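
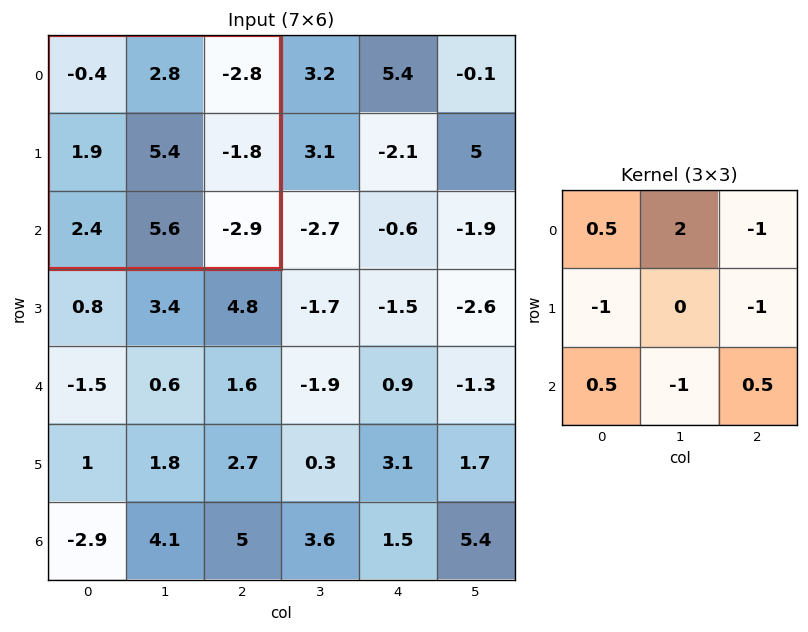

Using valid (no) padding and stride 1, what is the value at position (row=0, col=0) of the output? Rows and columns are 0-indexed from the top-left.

2.25

The receptive field on the input at this output position is [-0.4 2.8 -2.8 / 1.9 5.4 -1.8 / 2.4 5.6 -2.9]. Elementwise product with the kernel and sum: -0.4·0.5 + 2.8·2 + -2.8·-1 + 1.9·-1 + -1.8·-1 + 2.4·0.5 + 5.6·-1 + -2.9·0.5.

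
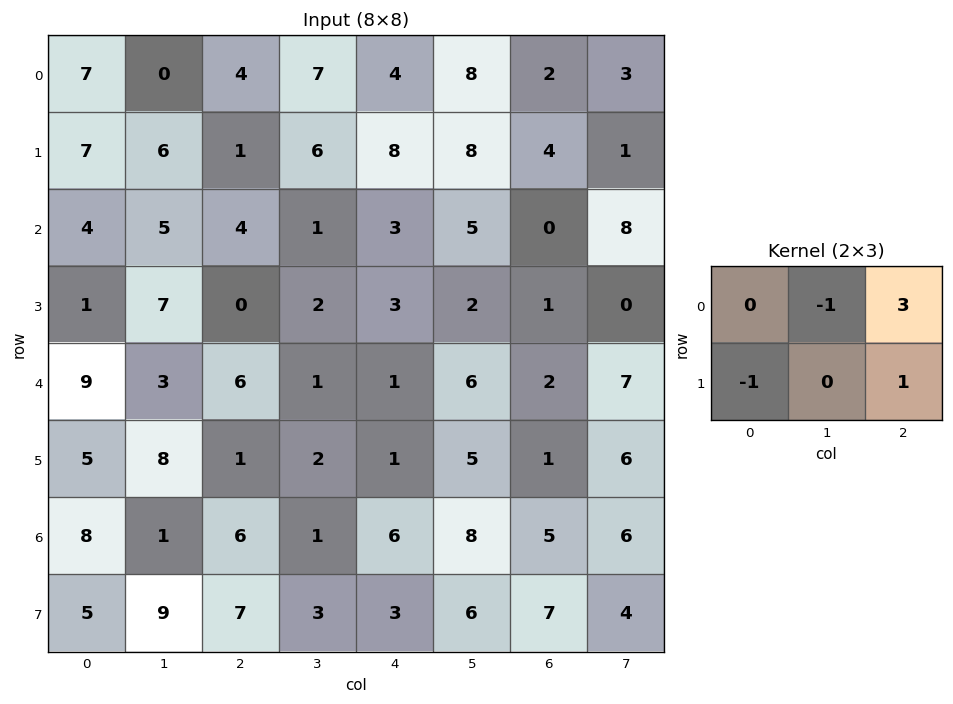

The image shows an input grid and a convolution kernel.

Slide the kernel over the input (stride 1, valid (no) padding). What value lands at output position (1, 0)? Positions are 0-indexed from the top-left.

The receptive field on the input at this output position is [7 6 1 / 4 5 4]. Elementwise product with the kernel and sum: 6·-1 + 1·3 + 4·-1 + 4·1.

-3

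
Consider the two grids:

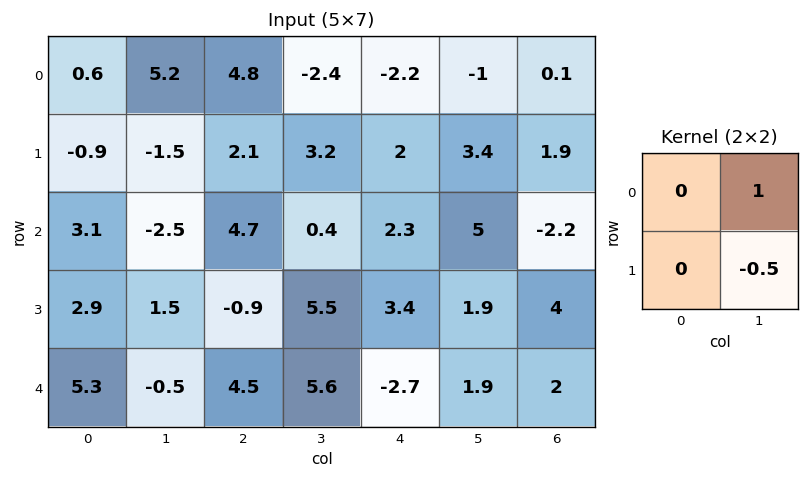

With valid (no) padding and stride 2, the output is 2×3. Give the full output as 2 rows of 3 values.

5.95 -4 -2.7
-3.25 -2.35 4.05

Output[0,0]: The receptive field on the input at this output position is [0.6 5.2 / -0.9 -1.5]. Elementwise product with the kernel and sum: 5.2·1 + -1.5·-0.5.
Output[0,1]: The receptive field on the input at this output position is [4.8 -2.4 / 2.1 3.2]. Elementwise product with the kernel and sum: -2.4·1 + 3.2·-0.5.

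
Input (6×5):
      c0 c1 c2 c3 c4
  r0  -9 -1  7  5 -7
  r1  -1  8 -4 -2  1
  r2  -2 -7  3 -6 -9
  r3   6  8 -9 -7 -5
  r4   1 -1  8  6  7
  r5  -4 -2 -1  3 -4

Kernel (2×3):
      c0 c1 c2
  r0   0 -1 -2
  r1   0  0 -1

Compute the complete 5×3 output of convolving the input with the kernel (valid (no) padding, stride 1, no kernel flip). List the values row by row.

-9 -15 8
-3 14 9
10 16 29
2 17 10
-14 -23 -16

Output[0,0]: The receptive field on the input at this output position is [-9 -1 7 / -1 8 -4]. Elementwise product with the kernel and sum: -1·-1 + 7·-2 + -4·-1.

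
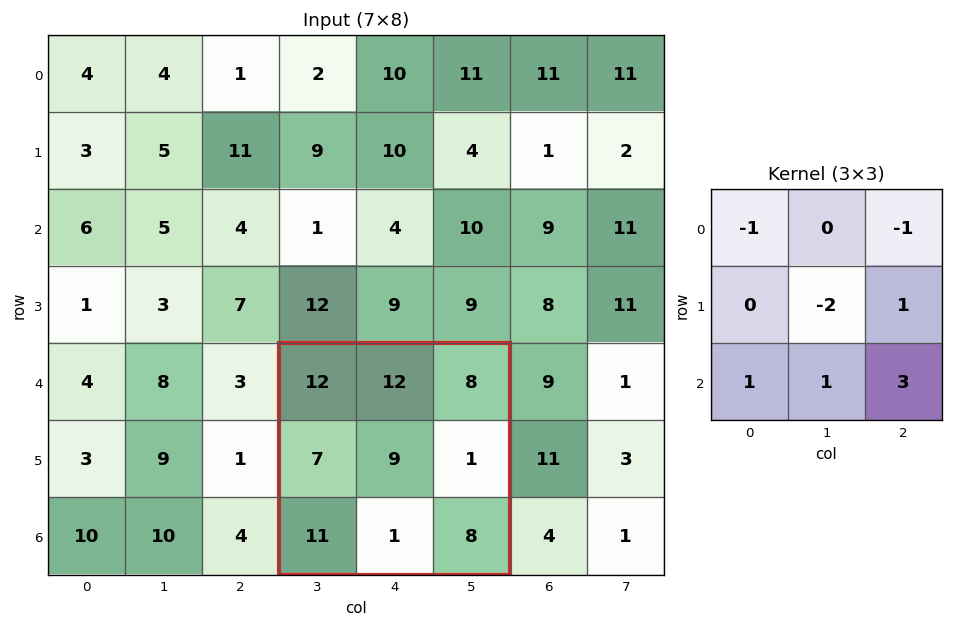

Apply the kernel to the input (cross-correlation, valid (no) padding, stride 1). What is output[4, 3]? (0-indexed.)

The receptive field on the input at this output position is [12 12 8 / 7 9 1 / 11 1 8]. Elementwise product with the kernel and sum: 12·-1 + 8·-1 + 9·-2 + 1·1 + 11·1 + 1·1 + 8·3.

-1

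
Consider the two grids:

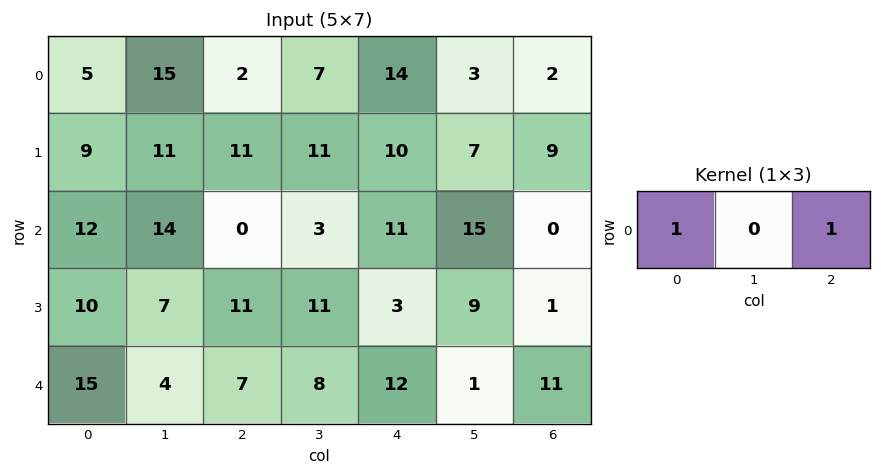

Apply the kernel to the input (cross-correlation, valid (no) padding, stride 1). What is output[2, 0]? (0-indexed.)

12

The receptive field on the input at this output position is [12 14 0]. Elementwise product with the kernel and sum: 12·1 + 0·1.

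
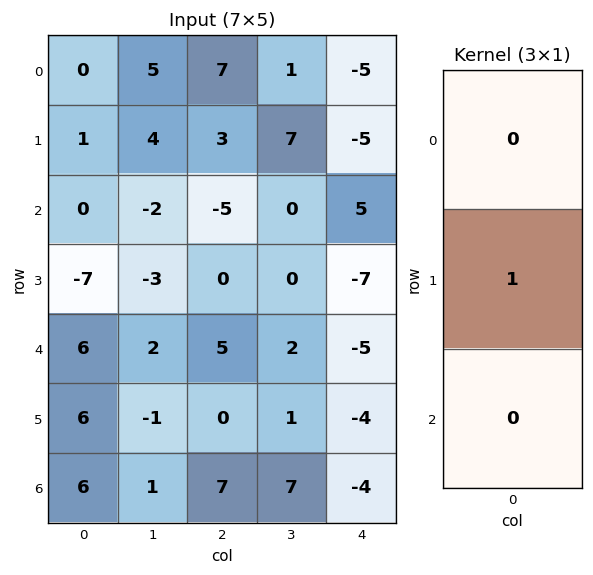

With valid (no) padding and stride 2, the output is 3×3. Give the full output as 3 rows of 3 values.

1 3 -5
-7 0 -7
6 0 -4

Output[0,0]: The receptive field on the input at this output position is [0 / 1 / 0]. Elementwise product with the kernel and sum: 1·1.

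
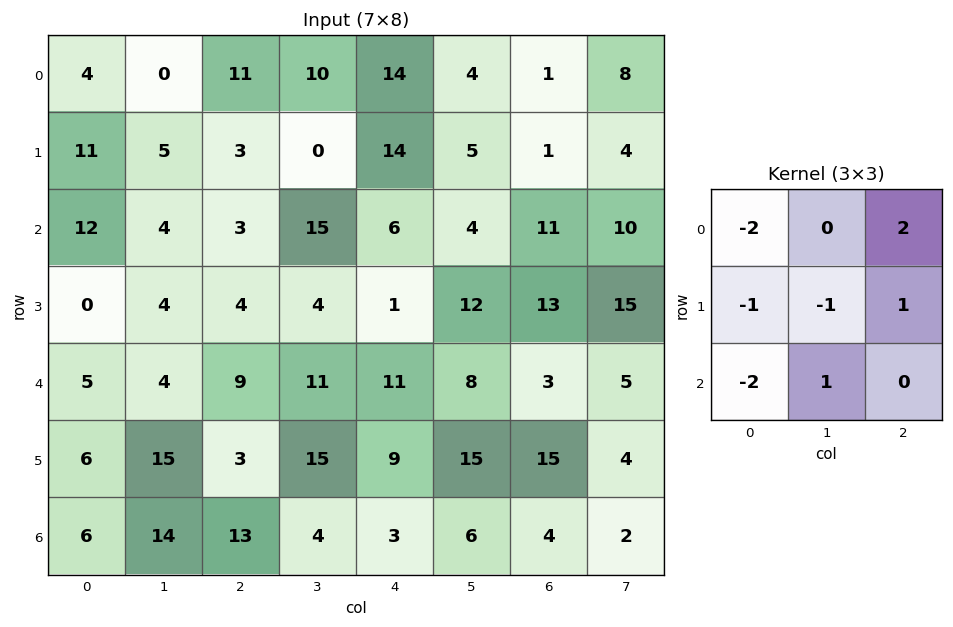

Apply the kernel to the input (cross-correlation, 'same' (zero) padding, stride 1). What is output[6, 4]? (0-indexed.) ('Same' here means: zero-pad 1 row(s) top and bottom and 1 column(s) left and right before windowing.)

The receptive field on the zero-padded input at this output position is [15 9 15 / 4 3 6 / 0 0 0]. Elementwise product with the kernel and sum: 15·-2 + 15·2 + 4·-1 + 3·-1 + 6·1 + 0·-2 + 0·1.

-1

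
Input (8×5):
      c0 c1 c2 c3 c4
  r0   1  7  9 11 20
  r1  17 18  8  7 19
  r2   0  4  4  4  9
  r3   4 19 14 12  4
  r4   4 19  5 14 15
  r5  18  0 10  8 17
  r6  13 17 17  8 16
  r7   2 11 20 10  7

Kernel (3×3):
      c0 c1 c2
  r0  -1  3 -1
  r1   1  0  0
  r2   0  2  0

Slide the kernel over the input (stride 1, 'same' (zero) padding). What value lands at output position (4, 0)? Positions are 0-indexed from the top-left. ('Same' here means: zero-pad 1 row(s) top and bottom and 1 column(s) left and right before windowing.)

The receptive field on the zero-padded input at this output position is [0 4 19 / 0 4 19 / 0 18 0]. Elementwise product with the kernel and sum: 0·-1 + 4·3 + 19·-1 + 0·1 + 18·2.

29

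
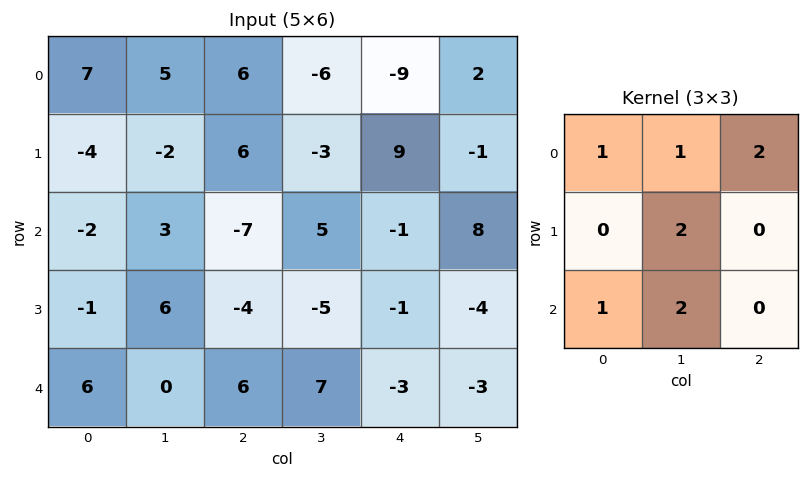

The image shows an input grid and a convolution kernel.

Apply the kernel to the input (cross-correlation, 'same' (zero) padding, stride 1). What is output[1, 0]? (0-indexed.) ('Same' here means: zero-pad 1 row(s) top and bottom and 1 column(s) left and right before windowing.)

5

The receptive field on the zero-padded input at this output position is [0 7 5 / 0 -4 -2 / 0 -2 3]. Elementwise product with the kernel and sum: 0·1 + 7·1 + 5·2 + -4·2 + 0·1 + -2·2.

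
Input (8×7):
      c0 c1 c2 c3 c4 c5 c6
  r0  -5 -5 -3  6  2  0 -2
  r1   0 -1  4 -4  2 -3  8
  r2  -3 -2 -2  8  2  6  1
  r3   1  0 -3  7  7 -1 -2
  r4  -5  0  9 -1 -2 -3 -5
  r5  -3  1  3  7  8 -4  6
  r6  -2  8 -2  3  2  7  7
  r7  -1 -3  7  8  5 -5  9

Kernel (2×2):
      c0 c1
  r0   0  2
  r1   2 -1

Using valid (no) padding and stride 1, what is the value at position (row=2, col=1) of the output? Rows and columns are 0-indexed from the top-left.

-1

The receptive field on the input at this output position is [-2 -2 / 0 -3]. Elementwise product with the kernel and sum: -2·2 + 0·2 + -3·-1.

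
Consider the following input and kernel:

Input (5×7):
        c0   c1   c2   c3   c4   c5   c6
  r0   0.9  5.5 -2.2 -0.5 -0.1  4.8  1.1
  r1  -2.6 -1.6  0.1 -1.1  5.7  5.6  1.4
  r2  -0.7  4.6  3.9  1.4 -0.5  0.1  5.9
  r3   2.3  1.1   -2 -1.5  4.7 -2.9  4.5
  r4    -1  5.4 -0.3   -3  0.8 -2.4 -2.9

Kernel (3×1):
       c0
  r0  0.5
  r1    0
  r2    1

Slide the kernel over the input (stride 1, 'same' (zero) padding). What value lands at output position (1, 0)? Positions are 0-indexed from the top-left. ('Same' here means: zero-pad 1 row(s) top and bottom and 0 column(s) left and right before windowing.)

-0.25

The receptive field on the zero-padded input at this output position is [0.9 / -2.6 / -0.7]. Elementwise product with the kernel and sum: 0.9·0.5 + -0.7·1.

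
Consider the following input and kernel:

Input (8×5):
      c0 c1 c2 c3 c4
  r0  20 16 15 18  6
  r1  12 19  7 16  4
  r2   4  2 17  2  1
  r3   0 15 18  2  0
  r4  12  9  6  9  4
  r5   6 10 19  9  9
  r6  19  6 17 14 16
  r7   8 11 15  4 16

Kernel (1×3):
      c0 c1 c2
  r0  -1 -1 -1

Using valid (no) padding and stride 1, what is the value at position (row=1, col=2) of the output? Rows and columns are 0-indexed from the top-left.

The receptive field on the input at this output position is [7 16 4]. Elementwise product with the kernel and sum: 7·-1 + 16·-1 + 4·-1.

-27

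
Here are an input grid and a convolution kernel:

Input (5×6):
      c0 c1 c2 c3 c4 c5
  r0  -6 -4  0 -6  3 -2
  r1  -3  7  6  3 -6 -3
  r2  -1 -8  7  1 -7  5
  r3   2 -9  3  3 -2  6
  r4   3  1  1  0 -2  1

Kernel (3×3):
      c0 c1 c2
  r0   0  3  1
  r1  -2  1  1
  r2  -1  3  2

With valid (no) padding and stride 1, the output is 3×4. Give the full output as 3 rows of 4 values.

-2 20 -48 -20
5 69 -15 -22
-25 48 -14 -22

Output[0,0]: The receptive field on the input at this output position is [-6 -4 0 / -3 7 6 / -1 -8 7]. Elementwise product with the kernel and sum: -4·3 + 0·1 + -3·-2 + 7·1 + 6·1 + -1·-1 + -8·3 + 7·2.
Output[0,1]: The receptive field on the input at this output position is [-4 0 -6 / 7 6 3 / -8 7 1]. Elementwise product with the kernel and sum: 0·3 + -6·1 + 7·-2 + 6·1 + 3·1 + -8·-1 + 7·3 + 1·2.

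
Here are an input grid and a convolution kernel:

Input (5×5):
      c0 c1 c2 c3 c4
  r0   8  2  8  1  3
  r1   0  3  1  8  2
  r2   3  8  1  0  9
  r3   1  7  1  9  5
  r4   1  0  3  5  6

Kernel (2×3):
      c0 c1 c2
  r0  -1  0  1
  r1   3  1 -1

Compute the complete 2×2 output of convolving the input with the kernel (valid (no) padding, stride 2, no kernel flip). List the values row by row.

2 4
7 15

Output[0,0]: The receptive field on the input at this output position is [8 2 8 / 0 3 1]. Elementwise product with the kernel and sum: 8·-1 + 8·1 + 0·3 + 3·1 + 1·-1.
Output[0,1]: The receptive field on the input at this output position is [8 1 3 / 1 8 2]. Elementwise product with the kernel and sum: 8·-1 + 3·1 + 1·3 + 8·1 + 2·-1.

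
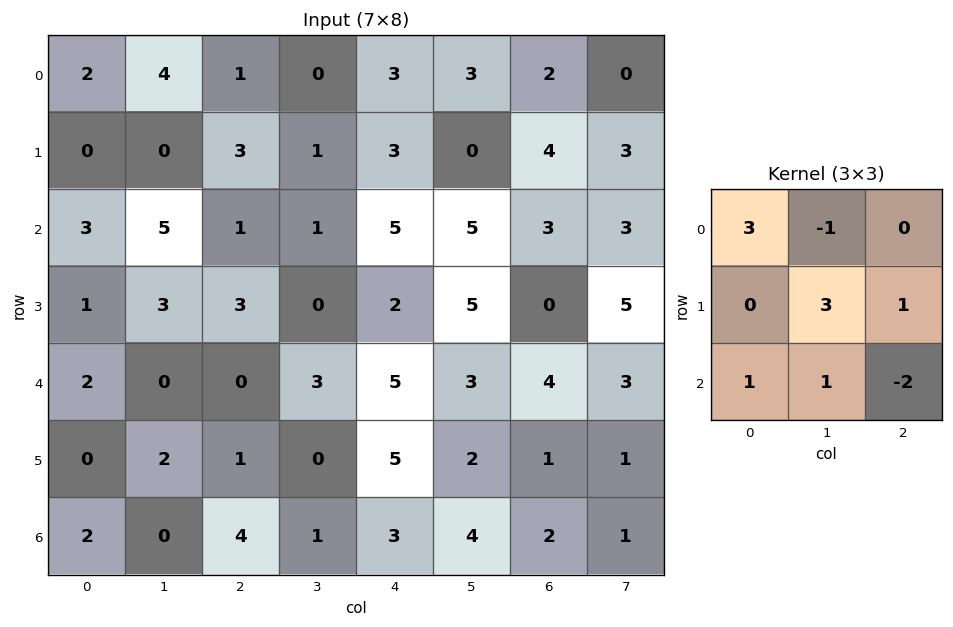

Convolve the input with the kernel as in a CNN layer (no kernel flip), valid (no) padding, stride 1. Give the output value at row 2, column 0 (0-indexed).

The receptive field on the input at this output position is [3 5 1 / 1 3 3 / 2 0 0]. Elementwise product with the kernel and sum: 3·3 + 5·-1 + 3·3 + 3·1 + 2·1 + 0·1 + 0·-2.

18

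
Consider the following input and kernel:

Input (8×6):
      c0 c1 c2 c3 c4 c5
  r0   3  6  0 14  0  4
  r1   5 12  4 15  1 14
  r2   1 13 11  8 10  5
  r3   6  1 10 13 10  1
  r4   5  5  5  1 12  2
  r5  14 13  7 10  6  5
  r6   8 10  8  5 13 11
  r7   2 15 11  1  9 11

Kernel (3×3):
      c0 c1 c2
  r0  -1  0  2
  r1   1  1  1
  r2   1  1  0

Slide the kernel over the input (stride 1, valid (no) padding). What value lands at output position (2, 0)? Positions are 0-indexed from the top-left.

48

The receptive field on the input at this output position is [1 13 11 / 6 1 10 / 5 5 5]. Elementwise product with the kernel and sum: 1·-1 + 11·2 + 6·1 + 1·1 + 10·1 + 5·1 + 5·1.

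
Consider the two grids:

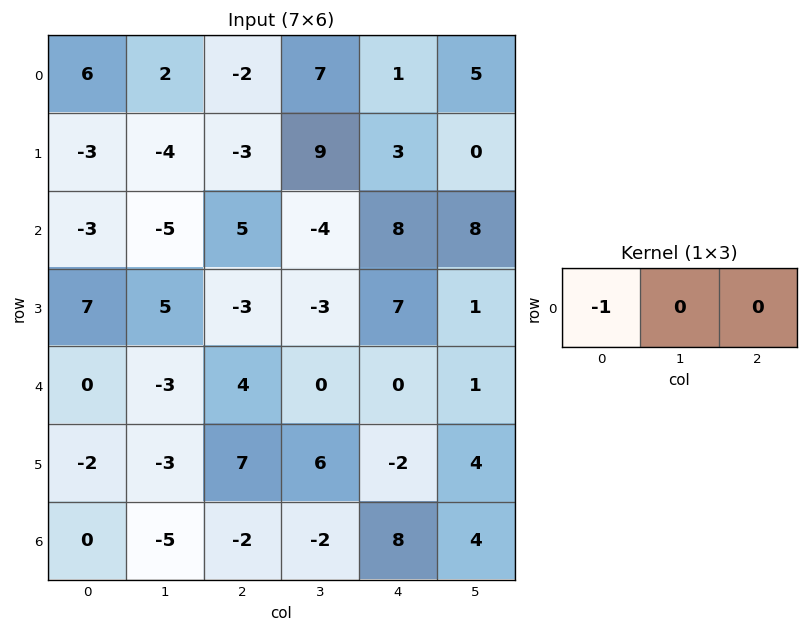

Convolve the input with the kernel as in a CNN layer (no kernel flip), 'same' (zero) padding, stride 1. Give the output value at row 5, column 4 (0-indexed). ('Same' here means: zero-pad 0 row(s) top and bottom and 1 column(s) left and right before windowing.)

-6

The receptive field on the zero-padded input at this output position is [6 -2 4]. Elementwise product with the kernel and sum: 6·-1.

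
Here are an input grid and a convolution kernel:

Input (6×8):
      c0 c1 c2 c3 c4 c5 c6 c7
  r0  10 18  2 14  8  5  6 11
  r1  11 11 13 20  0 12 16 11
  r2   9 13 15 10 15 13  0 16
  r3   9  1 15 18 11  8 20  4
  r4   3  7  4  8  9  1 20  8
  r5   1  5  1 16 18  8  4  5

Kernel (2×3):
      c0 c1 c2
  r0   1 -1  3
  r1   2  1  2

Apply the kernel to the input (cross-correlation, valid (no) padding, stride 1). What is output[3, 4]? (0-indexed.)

122

The receptive field on the input at this output position is [11 8 20 / 9 1 20]. Elementwise product with the kernel and sum: 11·1 + 8·-1 + 20·3 + 9·2 + 1·1 + 20·2.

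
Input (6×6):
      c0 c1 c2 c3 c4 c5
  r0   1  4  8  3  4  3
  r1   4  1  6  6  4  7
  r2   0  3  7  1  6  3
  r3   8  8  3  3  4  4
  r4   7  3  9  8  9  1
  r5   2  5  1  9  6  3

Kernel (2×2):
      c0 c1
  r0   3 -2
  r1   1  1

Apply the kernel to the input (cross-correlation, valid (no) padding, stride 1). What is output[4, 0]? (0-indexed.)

22

The receptive field on the input at this output position is [7 3 / 2 5]. Elementwise product with the kernel and sum: 7·3 + 3·-2 + 2·1 + 5·1.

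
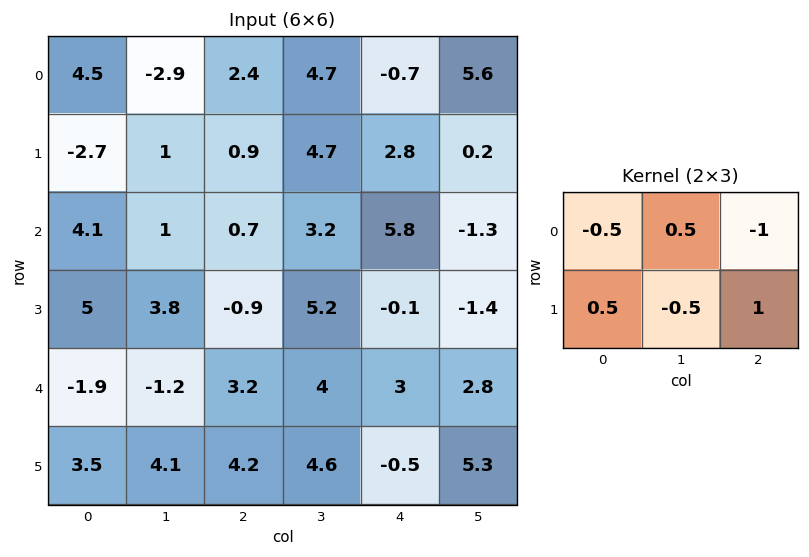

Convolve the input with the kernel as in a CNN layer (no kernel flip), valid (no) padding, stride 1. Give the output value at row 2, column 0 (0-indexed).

The receptive field on the input at this output position is [4.1 1 0.7 / 5 3.8 -0.9]. Elementwise product with the kernel and sum: 4.1·-0.5 + 1·0.5 + 0.7·-1 + 5·0.5 + 3.8·-0.5 + -0.9·1.

-2.55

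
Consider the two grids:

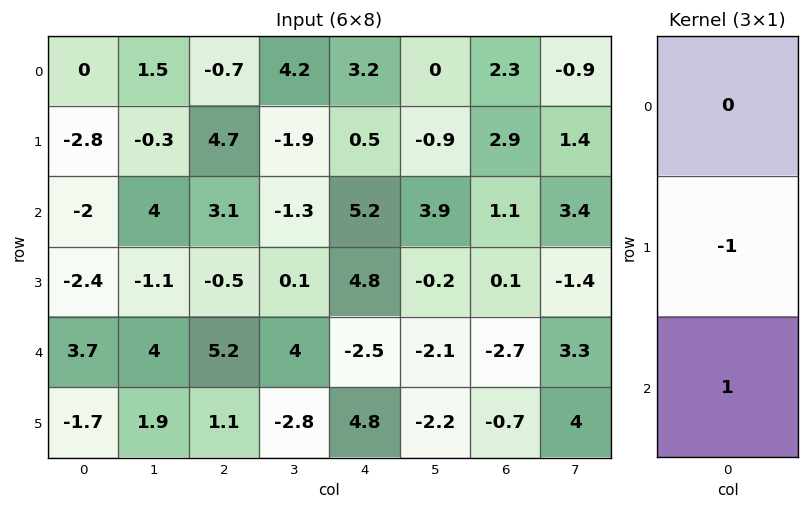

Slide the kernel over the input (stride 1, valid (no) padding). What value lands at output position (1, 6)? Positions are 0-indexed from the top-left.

The receptive field on the input at this output position is [2.9 / 1.1 / 0.1]. Elementwise product with the kernel and sum: 1.1·-1 + 0.1·1.

-1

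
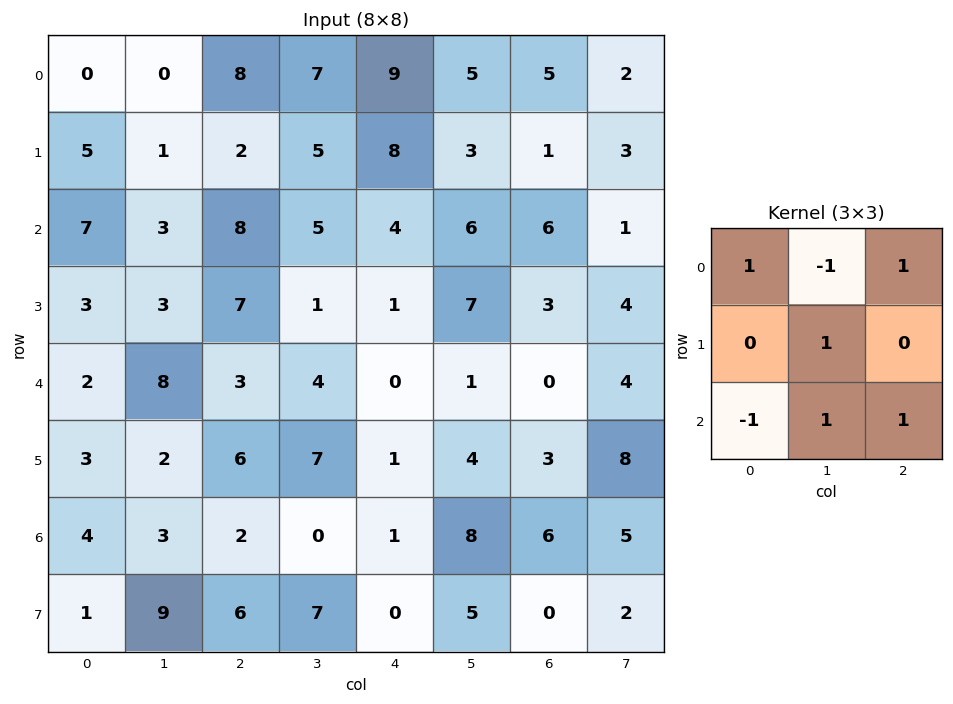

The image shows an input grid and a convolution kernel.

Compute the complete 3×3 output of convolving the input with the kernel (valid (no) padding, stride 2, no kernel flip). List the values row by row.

Output[0,0]: The receptive field on the input at this output position is [0 0 8 / 5 1 2 / 7 3 8]. Elementwise product with the kernel and sum: 0·1 + 0·-1 + 8·1 + 1·1 + 7·-1 + 3·1 + 8·1.

13 16 20
24 9 12
0 5 16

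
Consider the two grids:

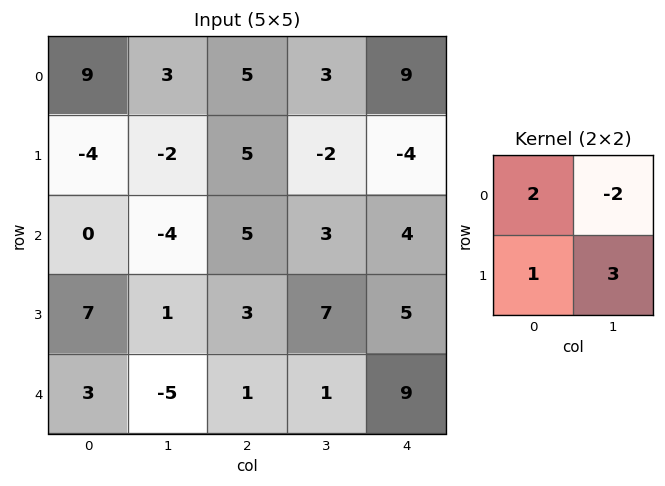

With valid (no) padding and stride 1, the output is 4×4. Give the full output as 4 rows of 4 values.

2 9 3 -26
-16 -3 28 19
18 -8 28 20
0 -6 -4 32

Output[0,0]: The receptive field on the input at this output position is [9 3 / -4 -2]. Elementwise product with the kernel and sum: 9·2 + 3·-2 + -4·1 + -2·3.
Output[0,1]: The receptive field on the input at this output position is [3 5 / -2 5]. Elementwise product with the kernel and sum: 3·2 + 5·-2 + -2·1 + 5·3.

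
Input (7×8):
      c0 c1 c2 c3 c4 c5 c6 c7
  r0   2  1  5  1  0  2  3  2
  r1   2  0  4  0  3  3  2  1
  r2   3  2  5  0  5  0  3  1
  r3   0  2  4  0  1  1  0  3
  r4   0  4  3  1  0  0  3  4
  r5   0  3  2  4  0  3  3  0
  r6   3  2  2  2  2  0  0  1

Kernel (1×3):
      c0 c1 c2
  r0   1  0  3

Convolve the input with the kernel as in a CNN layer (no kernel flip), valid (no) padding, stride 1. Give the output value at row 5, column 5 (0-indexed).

The receptive field on the input at this output position is [3 3 0]. Elementwise product with the kernel and sum: 3·1 + 0·3.

3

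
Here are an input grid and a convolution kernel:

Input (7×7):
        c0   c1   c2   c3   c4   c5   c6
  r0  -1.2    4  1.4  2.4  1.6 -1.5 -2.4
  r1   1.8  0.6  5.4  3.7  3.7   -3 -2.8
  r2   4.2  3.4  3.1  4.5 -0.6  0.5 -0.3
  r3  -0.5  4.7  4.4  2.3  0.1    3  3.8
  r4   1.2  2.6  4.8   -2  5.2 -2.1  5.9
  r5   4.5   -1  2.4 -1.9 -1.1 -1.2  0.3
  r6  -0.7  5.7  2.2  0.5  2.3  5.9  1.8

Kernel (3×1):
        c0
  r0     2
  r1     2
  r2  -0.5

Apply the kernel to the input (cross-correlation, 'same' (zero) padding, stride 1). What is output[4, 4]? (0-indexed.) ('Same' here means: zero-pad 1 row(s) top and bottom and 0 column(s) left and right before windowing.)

11.15

The receptive field on the zero-padded input at this output position is [0.1 / 5.2 / -1.1]. Elementwise product with the kernel and sum: 0.1·2 + 5.2·2 + -1.1·-0.5.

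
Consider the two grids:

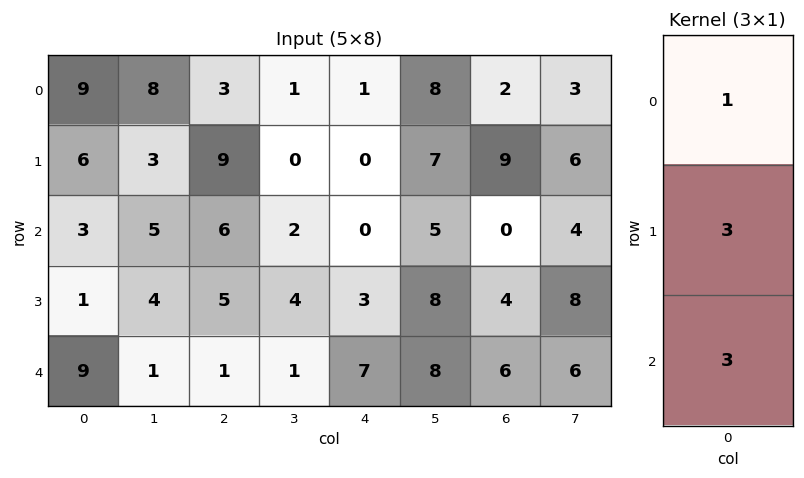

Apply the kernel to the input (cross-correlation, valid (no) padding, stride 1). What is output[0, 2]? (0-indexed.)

The receptive field on the input at this output position is [3 / 9 / 6]. Elementwise product with the kernel and sum: 3·1 + 9·3 + 6·3.

48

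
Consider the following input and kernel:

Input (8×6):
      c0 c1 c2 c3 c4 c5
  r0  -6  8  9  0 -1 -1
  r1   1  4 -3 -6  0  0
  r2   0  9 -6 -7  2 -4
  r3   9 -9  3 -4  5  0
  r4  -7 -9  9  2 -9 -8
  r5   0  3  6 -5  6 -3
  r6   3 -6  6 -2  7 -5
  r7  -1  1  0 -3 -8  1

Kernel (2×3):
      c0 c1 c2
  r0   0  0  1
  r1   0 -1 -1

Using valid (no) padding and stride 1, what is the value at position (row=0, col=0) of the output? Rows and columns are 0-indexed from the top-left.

The receptive field on the input at this output position is [-6 8 9 / 1 4 -3]. Elementwise product with the kernel and sum: 9·1 + 4·-1 + -3·-1.

8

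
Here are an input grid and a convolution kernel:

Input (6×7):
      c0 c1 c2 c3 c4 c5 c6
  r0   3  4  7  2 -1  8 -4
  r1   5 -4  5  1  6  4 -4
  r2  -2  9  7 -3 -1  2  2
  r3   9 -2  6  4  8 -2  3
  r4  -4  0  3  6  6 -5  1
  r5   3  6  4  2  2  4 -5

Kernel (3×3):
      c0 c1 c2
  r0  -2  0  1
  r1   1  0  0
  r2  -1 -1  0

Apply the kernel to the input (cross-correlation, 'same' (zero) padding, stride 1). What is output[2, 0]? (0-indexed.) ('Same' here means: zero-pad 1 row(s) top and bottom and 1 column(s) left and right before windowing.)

The receptive field on the zero-padded input at this output position is [0 5 -4 / 0 -2 9 / 0 9 -2]. Elementwise product with the kernel and sum: 0·-2 + -4·1 + 0·1 + 0·-1 + 9·-1.

-13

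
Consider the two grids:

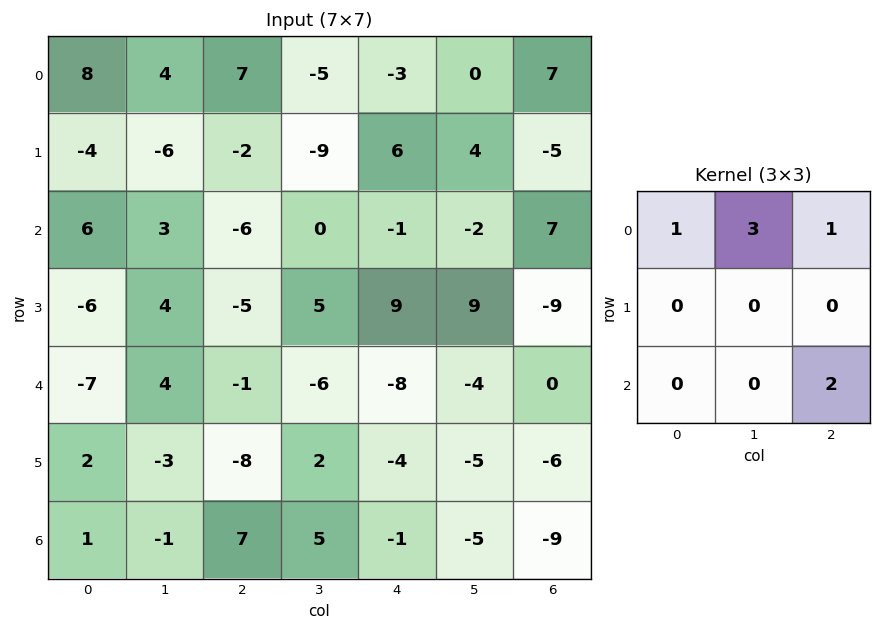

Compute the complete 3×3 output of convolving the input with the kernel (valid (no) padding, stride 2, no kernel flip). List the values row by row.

15 -13 18
7 -23 0
18 -29 -38

Output[0,0]: The receptive field on the input at this output position is [8 4 7 / -4 -6 -2 / 6 3 -6]. Elementwise product with the kernel and sum: 8·1 + 4·3 + 7·1 + -6·2.
Output[0,1]: The receptive field on the input at this output position is [7 -5 -3 / -2 -9 6 / -6 0 -1]. Elementwise product with the kernel and sum: 7·1 + -5·3 + -3·1 + -1·2.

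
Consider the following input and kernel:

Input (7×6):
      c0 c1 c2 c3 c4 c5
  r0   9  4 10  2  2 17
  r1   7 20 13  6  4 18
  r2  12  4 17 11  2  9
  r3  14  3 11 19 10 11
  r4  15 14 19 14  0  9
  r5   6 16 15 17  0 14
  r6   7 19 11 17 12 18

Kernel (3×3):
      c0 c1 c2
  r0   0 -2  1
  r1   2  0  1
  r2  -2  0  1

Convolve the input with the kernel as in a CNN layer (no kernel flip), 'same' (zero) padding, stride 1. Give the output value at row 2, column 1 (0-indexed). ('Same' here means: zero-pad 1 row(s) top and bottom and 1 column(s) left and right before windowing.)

The receptive field on the zero-padded input at this output position is [7 20 13 / 12 4 17 / 14 3 11]. Elementwise product with the kernel and sum: 20·-2 + 13·1 + 12·2 + 17·1 + 14·-2 + 11·1.

-3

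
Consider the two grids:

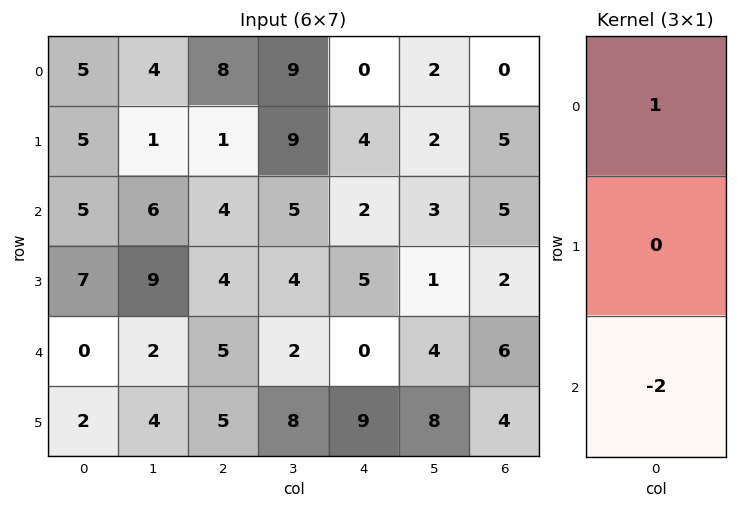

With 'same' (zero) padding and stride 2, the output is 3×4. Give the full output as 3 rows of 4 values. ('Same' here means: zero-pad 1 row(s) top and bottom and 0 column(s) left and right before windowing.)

Output[0,0]: The receptive field on the zero-padded input at this output position is [0 / 5 / 5]. Elementwise product with the kernel and sum: 0·1 + 5·-2.

-10 -2 -8 -10
-9 -7 -6 1
3 -6 -13 -6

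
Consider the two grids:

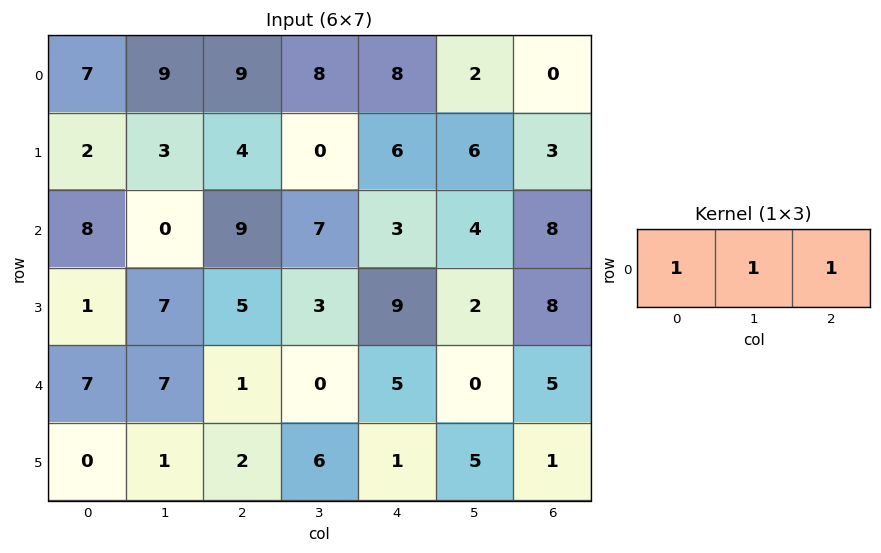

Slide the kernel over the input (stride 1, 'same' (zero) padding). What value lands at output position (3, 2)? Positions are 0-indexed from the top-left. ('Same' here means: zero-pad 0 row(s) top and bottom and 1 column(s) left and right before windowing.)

The receptive field on the zero-padded input at this output position is [7 5 3]. Elementwise product with the kernel and sum: 7·1 + 5·1 + 3·1.

15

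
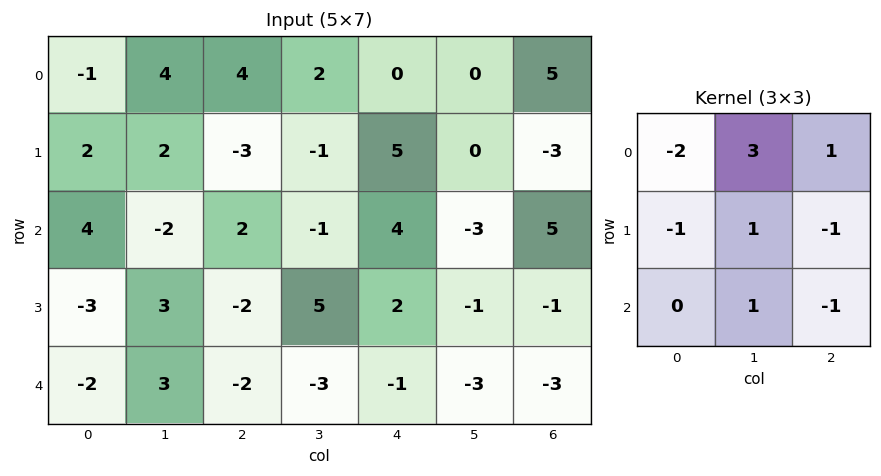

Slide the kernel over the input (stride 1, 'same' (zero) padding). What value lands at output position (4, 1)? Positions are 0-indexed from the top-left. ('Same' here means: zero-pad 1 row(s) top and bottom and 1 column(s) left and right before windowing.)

The receptive field on the zero-padded input at this output position is [-3 3 -2 / -2 3 -2 / 0 0 0]. Elementwise product with the kernel and sum: -3·-2 + 3·3 + -2·1 + -2·-1 + 3·1 + -2·-1 + 0·1 + 0·-1.

20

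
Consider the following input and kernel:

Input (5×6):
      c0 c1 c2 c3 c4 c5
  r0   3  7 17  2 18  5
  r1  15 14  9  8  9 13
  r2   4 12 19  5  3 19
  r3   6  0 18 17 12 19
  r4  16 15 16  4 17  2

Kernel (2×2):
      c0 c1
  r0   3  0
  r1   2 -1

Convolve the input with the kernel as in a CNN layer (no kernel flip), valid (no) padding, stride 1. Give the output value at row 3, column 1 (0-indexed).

The receptive field on the input at this output position is [0 18 / 15 16]. Elementwise product with the kernel and sum: 0·3 + 15·2 + 16·-1.

14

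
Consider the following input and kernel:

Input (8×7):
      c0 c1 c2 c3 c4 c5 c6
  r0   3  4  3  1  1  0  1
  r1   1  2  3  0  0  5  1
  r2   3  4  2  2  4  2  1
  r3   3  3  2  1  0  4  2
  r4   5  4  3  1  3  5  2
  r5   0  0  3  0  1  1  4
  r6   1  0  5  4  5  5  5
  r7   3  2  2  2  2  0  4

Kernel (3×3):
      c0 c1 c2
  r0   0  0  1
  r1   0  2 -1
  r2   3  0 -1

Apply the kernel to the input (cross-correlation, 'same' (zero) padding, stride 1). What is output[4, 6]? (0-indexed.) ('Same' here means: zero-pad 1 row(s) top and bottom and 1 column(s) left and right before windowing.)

The receptive field on the zero-padded input at this output position is [4 2 0 / 5 2 0 / 1 4 0]. Elementwise product with the kernel and sum: 0·1 + 2·2 + 0·-1 + 1·3 + 0·-1.

7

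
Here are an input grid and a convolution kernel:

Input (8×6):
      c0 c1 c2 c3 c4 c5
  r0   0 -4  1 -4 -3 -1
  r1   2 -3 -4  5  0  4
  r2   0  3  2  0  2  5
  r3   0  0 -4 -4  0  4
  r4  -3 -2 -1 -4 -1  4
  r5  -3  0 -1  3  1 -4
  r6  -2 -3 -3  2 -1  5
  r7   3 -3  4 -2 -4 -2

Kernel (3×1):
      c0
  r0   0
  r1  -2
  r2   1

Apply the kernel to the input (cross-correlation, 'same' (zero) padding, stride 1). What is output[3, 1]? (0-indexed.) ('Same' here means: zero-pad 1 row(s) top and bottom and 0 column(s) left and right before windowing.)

The receptive field on the zero-padded input at this output position is [3 / 0 / -2]. Elementwise product with the kernel and sum: 0·-2 + -2·1.

-2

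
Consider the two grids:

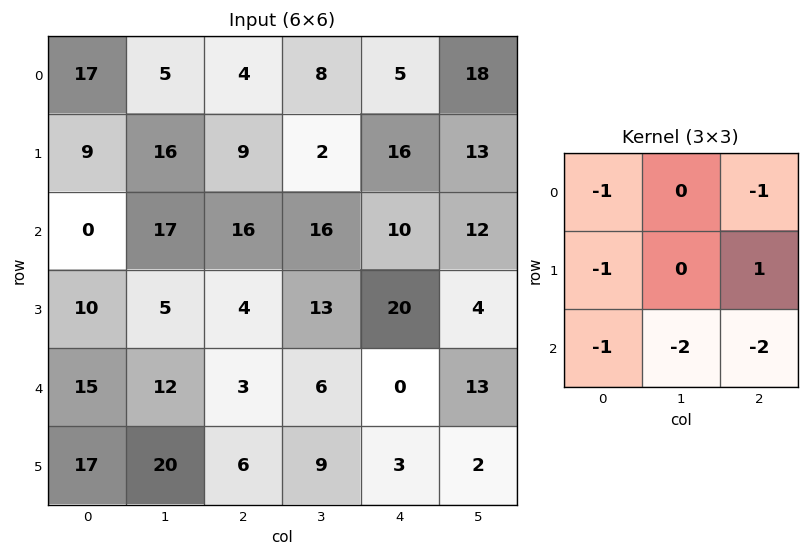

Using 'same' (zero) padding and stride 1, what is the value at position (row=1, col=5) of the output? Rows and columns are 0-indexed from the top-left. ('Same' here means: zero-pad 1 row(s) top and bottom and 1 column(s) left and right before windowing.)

-55

The receptive field on the zero-padded input at this output position is [5 18 0 / 16 13 0 / 10 12 0]. Elementwise product with the kernel and sum: 5·-1 + 0·-1 + 16·-1 + 0·1 + 10·-1 + 12·-2 + 0·-2.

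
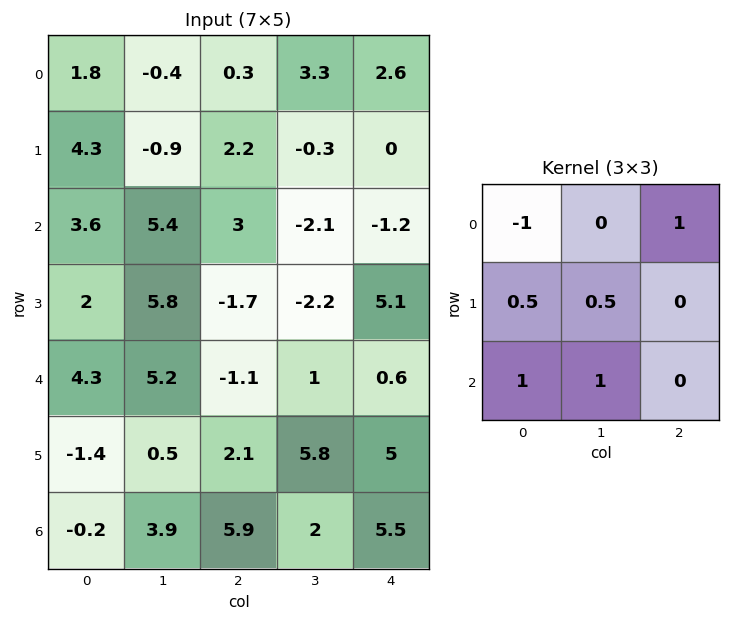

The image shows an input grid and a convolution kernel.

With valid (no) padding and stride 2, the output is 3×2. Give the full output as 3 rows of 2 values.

Output[0,0]: The receptive field on the input at this output position is [1.8 -0.4 0.3 / 4.3 -0.9 2.2 / 3.6 5.4 3]. Elementwise product with the kernel and sum: 1.8·-1 + 0.3·1 + 4.3·0.5 + -0.9·0.5 + 3.6·1 + 5.4·1.

9.2 4.15
12.8 -6.25
-2.15 13.55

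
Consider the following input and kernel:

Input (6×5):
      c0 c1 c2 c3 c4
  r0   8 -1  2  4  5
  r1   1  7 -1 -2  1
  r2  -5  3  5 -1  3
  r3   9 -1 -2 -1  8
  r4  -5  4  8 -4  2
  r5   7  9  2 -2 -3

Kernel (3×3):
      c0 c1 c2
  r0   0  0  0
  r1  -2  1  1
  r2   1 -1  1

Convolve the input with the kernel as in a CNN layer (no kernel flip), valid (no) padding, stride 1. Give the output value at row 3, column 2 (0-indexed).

The receptive field on the input at this output position is [-2 -1 8 / 8 -4 2 / 2 -2 -3]. Elementwise product with the kernel and sum: 8·-2 + -4·1 + 2·1 + 2·1 + -2·-1 + -3·1.

-17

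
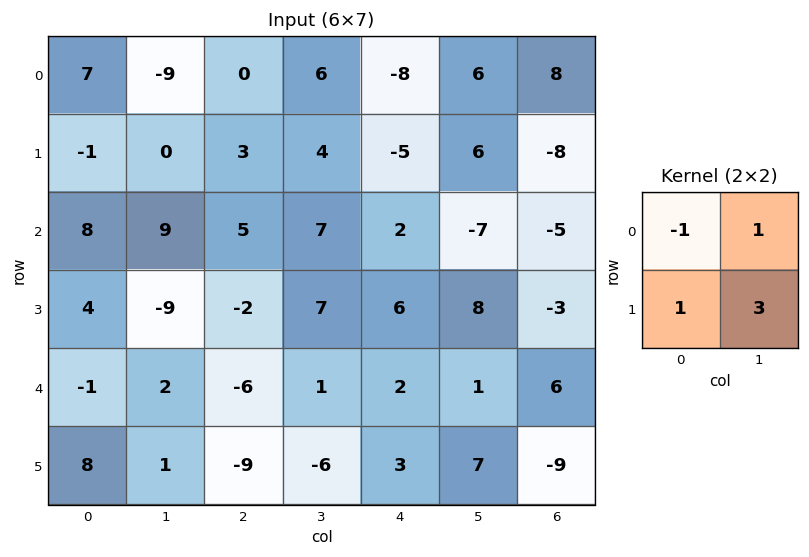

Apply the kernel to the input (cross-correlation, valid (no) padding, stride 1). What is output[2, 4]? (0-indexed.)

21

The receptive field on the input at this output position is [2 -7 / 6 8]. Elementwise product with the kernel and sum: 2·-1 + -7·1 + 6·1 + 8·3.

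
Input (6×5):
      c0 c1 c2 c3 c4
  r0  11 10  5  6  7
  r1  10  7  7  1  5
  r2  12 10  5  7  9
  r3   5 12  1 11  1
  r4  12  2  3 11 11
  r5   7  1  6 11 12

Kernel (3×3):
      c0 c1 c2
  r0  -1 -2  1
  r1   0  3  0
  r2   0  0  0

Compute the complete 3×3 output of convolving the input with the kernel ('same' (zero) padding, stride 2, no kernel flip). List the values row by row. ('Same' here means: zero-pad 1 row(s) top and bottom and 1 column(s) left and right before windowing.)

Output[0,0]: The receptive field on the zero-padded input at this output position is [0 0 0 / 0 11 10 / 0 10 7]. Elementwise product with the kernel and sum: 0·-1 + 0·-2 + 0·1 + 11·3.

33 15 21
23 -5 16
38 6 20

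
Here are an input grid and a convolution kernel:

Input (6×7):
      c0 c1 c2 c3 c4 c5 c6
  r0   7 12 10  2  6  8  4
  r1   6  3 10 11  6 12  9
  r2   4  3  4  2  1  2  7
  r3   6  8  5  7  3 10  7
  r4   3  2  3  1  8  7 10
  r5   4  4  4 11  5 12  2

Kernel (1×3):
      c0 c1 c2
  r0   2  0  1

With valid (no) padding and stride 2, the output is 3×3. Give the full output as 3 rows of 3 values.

Output[0,0]: The receptive field on the input at this output position is [7 12 10]. Elementwise product with the kernel and sum: 7·2 + 10·1.
Output[0,1]: The receptive field on the input at this output position is [10 2 6]. Elementwise product with the kernel and sum: 10·2 + 6·1.

24 26 16
12 9 9
9 14 26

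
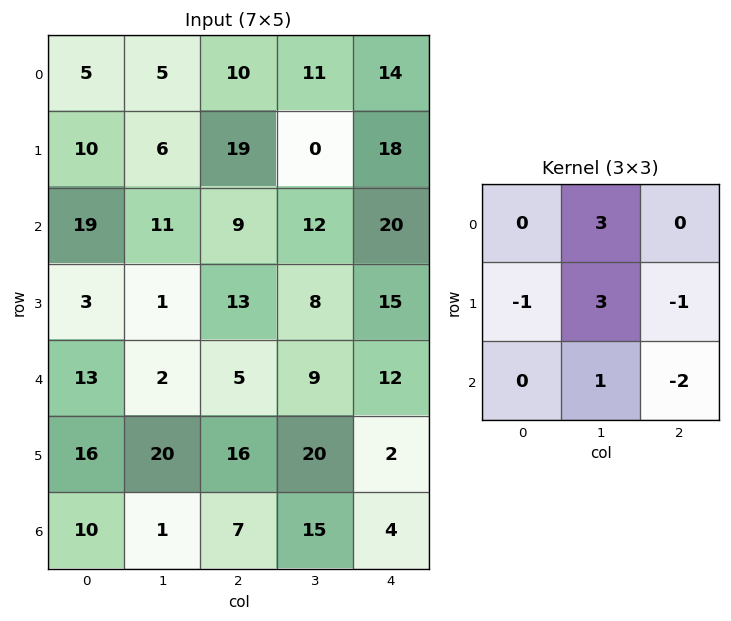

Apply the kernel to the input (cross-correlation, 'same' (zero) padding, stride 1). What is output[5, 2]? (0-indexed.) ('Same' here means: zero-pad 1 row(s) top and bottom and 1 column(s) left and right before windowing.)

The receptive field on the zero-padded input at this output position is [2 5 9 / 20 16 20 / 1 7 15]. Elementwise product with the kernel and sum: 5·3 + 20·-1 + 16·3 + 20·-1 + 7·1 + 15·-2.

0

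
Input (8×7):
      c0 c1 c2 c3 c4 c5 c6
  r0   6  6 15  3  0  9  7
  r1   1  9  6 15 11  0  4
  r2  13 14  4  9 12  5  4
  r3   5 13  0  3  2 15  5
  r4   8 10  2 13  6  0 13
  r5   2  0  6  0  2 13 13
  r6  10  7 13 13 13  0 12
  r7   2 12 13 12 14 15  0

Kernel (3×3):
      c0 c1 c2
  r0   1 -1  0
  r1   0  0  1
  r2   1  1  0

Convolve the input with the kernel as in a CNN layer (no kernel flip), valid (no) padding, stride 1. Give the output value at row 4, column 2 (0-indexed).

17

The receptive field on the input at this output position is [2 13 6 / 6 0 2 / 13 13 13]. Elementwise product with the kernel and sum: 2·1 + 13·-1 + 2·1 + 13·1 + 13·1.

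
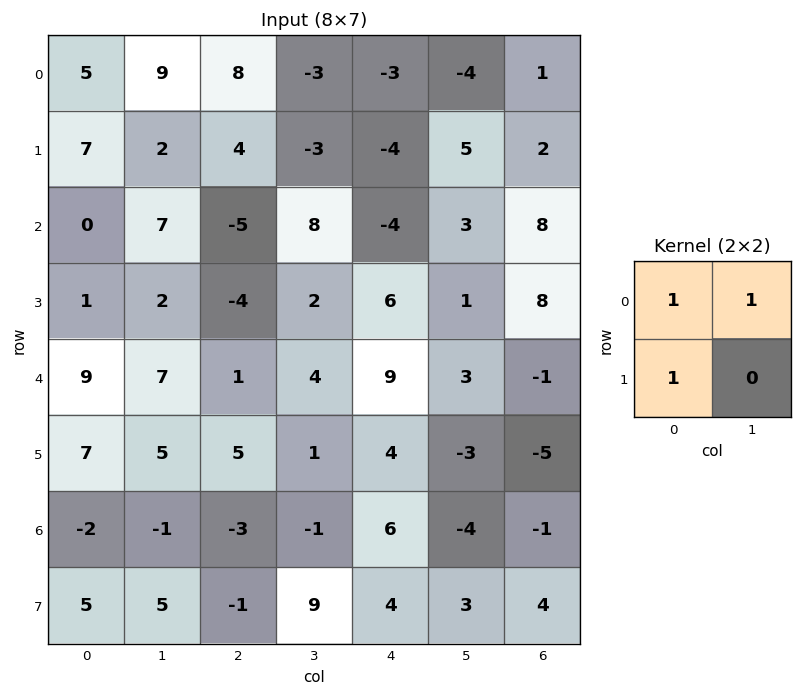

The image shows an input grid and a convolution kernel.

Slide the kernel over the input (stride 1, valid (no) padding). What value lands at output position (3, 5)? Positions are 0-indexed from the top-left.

12

The receptive field on the input at this output position is [1 8 / 3 -1]. Elementwise product with the kernel and sum: 1·1 + 8·1 + 3·1.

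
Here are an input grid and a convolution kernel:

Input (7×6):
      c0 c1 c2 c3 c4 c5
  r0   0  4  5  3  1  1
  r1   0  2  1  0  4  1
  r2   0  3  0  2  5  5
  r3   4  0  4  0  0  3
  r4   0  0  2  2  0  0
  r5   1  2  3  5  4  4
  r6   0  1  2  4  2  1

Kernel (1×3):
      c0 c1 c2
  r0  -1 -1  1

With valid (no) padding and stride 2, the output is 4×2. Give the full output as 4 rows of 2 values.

Output[0,0]: The receptive field on the input at this output position is [0 4 5]. Elementwise product with the kernel and sum: 0·-1 + 4·-1 + 5·1.
Output[0,1]: The receptive field on the input at this output position is [5 3 1]. Elementwise product with the kernel and sum: 5·-1 + 3·-1 + 1·1.

1 -7
-3 3
2 -4
1 -4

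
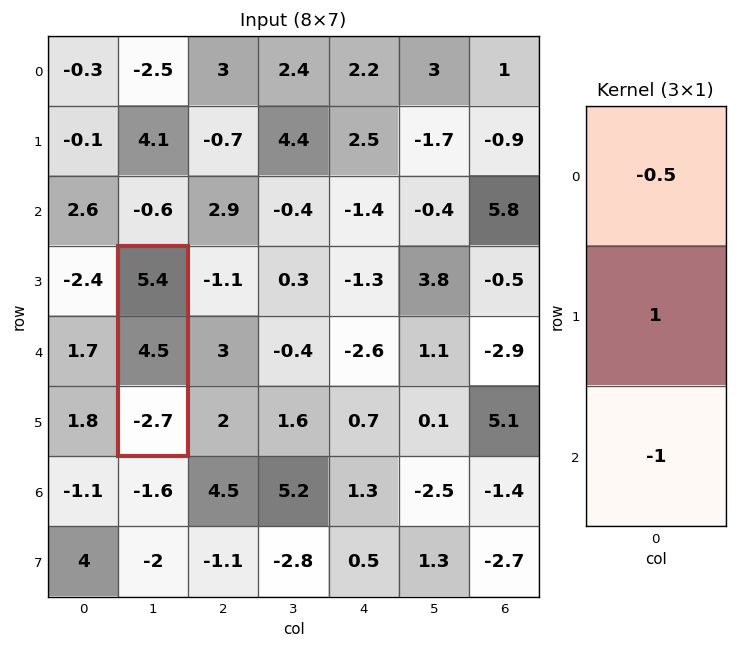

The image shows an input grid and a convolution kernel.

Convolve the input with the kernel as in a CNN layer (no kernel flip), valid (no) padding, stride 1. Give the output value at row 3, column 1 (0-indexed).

4.5

The receptive field on the input at this output position is [5.4 / 4.5 / -2.7]. Elementwise product with the kernel and sum: 5.4·-0.5 + 4.5·1 + -2.7·-1.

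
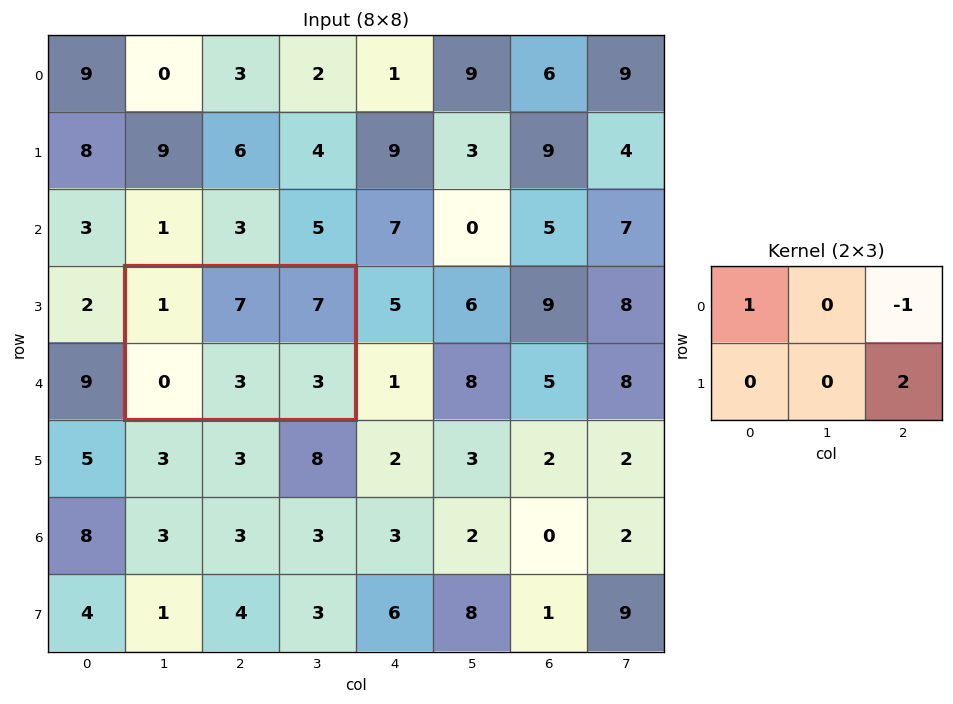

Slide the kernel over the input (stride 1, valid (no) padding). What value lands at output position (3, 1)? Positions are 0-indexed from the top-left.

The receptive field on the input at this output position is [1 7 7 / 0 3 3]. Elementwise product with the kernel and sum: 1·1 + 7·-1 + 3·2.

0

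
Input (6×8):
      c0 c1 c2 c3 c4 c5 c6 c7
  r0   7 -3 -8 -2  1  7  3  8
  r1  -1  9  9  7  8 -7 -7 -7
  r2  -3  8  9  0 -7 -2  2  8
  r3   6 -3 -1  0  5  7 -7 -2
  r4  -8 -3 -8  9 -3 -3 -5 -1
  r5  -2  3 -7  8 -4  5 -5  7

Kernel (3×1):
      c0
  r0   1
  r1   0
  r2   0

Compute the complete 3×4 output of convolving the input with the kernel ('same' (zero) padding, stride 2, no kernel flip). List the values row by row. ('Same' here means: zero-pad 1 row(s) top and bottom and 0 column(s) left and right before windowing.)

Output[0,0]: The receptive field on the zero-padded input at this output position is [0 / 7 / -1]. Elementwise product with the kernel and sum: 0·1.

0 0 0 0
-1 9 8 -7
6 -1 5 -7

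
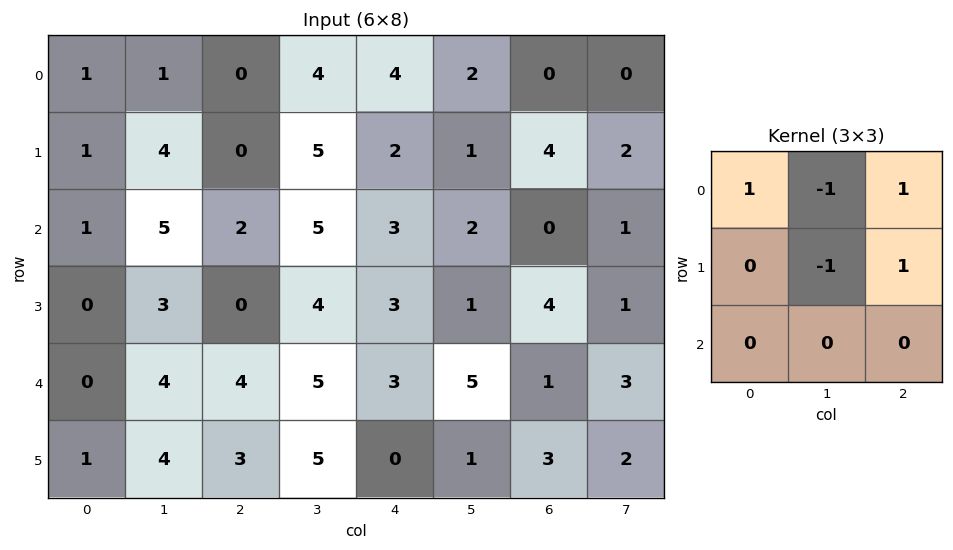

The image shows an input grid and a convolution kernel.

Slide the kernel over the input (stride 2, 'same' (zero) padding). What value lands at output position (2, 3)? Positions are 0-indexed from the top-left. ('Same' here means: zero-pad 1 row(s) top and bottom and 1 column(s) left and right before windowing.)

0

The receptive field on the zero-padded input at this output position is [1 4 1 / 5 1 3 / 1 3 2]. Elementwise product with the kernel and sum: 1·1 + 4·-1 + 1·1 + 1·-1 + 3·1.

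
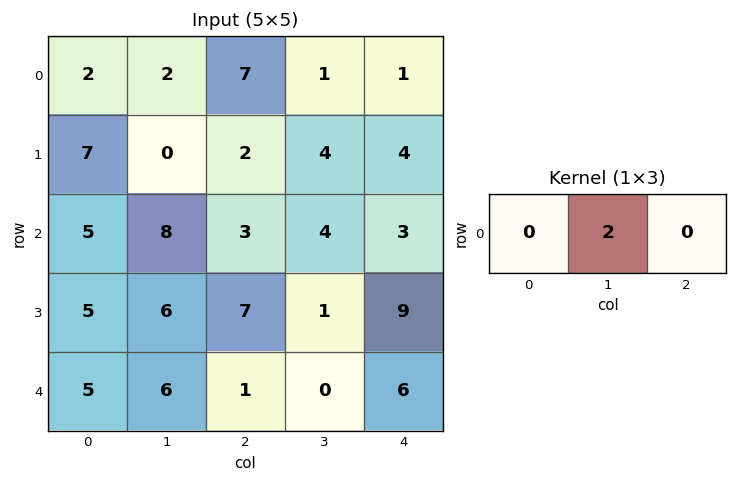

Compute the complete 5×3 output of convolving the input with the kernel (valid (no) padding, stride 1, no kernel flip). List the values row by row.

4 14 2
0 4 8
16 6 8
12 14 2
12 2 0

Output[0,0]: The receptive field on the input at this output position is [2 2 7]. Elementwise product with the kernel and sum: 2·2.
Output[0,1]: The receptive field on the input at this output position is [2 7 1]. Elementwise product with the kernel and sum: 7·2.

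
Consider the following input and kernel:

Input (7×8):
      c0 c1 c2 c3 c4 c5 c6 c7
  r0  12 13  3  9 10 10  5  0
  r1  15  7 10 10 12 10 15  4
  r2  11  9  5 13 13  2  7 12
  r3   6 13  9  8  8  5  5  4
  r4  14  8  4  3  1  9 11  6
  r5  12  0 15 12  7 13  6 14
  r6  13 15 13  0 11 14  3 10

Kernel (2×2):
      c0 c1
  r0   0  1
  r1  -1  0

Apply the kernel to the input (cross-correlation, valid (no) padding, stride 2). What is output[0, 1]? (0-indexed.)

-1

The receptive field on the input at this output position is [3 9 / 10 10]. Elementwise product with the kernel and sum: 9·1 + 10·-1.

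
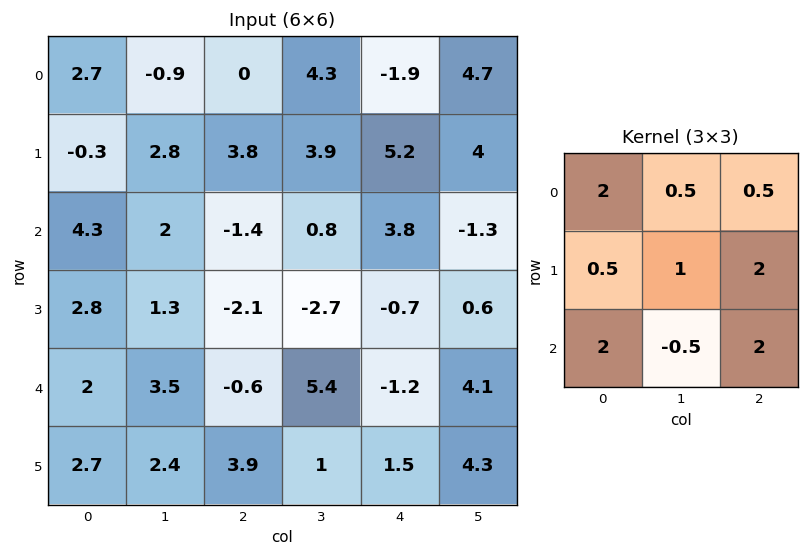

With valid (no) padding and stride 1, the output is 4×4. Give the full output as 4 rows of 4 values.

20 19.65 21.8 22.25
4.8 8.9 15.6 10.15
8.45 14.95 -11.95 21.6
20.5 17 7.1 14.1

Output[0,0]: The receptive field on the input at this output position is [2.7 -0.9 0 / -0.3 2.8 3.8 / 4.3 2 -1.4]. Elementwise product with the kernel and sum: 2.7·2 + -0.9·0.5 + 0·0.5 + -0.3·0.5 + 2.8·1 + 3.8·2 + 4.3·2 + 2·-0.5 + -1.4·2.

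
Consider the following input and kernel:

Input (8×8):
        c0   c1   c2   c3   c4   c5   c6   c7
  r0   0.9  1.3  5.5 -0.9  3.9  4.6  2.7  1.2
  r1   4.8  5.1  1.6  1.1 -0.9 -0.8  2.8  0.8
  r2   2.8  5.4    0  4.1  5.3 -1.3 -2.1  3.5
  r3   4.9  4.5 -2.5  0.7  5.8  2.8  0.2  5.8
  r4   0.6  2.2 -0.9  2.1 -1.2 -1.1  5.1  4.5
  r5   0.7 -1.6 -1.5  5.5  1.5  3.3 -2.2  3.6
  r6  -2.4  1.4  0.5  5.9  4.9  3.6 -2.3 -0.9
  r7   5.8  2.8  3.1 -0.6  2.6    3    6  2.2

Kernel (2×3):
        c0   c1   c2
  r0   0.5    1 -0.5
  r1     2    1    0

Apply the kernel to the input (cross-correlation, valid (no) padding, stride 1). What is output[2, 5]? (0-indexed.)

1.3

The receptive field on the input at this output position is [-1.3 -2.1 3.5 / 2.8 0.2 5.8]. Elementwise product with the kernel and sum: -1.3·0.5 + -2.1·1 + 3.5·-0.5 + 2.8·2 + 0.2·1.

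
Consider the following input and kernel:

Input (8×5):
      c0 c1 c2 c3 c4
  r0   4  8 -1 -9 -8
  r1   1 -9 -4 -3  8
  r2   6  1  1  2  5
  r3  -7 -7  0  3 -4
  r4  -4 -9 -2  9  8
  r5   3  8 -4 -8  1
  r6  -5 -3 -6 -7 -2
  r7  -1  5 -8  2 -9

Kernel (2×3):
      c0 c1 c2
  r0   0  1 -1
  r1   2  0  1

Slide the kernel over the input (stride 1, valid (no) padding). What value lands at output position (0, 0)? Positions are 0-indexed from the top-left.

The receptive field on the input at this output position is [4 8 -1 / 1 -9 -4]. Elementwise product with the kernel and sum: 8·1 + -1·-1 + 1·2 + -4·1.

7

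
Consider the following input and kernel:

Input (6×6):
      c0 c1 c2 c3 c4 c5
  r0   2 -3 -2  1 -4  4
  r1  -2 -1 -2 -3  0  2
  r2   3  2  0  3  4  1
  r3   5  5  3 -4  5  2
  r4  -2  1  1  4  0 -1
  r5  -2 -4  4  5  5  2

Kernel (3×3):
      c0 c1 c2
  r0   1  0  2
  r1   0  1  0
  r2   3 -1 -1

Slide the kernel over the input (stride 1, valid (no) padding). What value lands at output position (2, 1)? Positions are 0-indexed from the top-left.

9

The receptive field on the input at this output position is [2 0 3 / 5 3 -4 / 1 1 4]. Elementwise product with the kernel and sum: 2·1 + 3·2 + 3·1 + 1·3 + 1·-1 + 4·-1.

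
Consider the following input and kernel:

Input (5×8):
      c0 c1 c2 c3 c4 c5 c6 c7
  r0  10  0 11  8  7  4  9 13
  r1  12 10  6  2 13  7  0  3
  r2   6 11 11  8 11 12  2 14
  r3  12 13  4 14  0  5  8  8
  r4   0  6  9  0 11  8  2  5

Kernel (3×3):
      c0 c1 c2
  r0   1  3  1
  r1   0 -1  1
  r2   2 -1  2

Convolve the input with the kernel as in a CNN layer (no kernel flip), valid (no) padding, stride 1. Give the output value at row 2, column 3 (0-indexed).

63

The receptive field on the input at this output position is [8 11 12 / 14 0 5 / 0 11 8]. Elementwise product with the kernel and sum: 8·1 + 11·3 + 12·1 + 0·-1 + 5·1 + 0·2 + 11·-1 + 8·2.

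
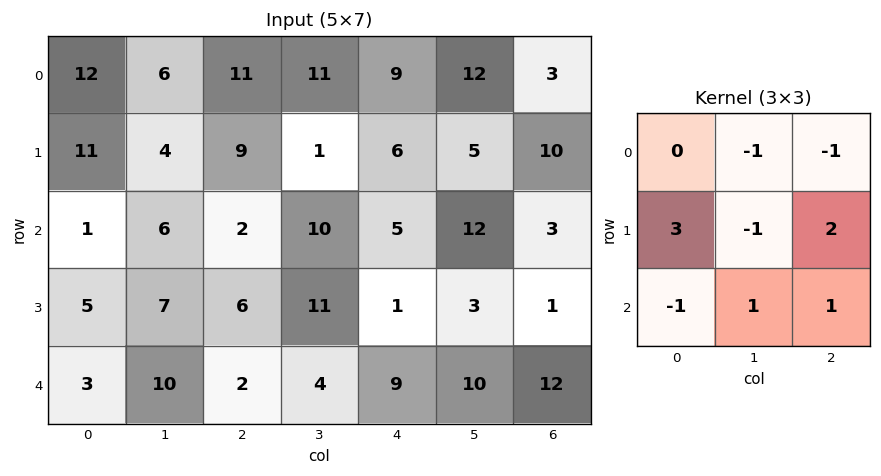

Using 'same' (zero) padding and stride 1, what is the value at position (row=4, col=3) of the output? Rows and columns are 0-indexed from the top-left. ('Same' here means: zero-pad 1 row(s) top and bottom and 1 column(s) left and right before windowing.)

The receptive field on the zero-padded input at this output position is [6 11 1 / 2 4 9 / 0 0 0]. Elementwise product with the kernel and sum: 11·-1 + 1·-1 + 2·3 + 4·-1 + 9·2 + 0·-1 + 0·1 + 0·1.

8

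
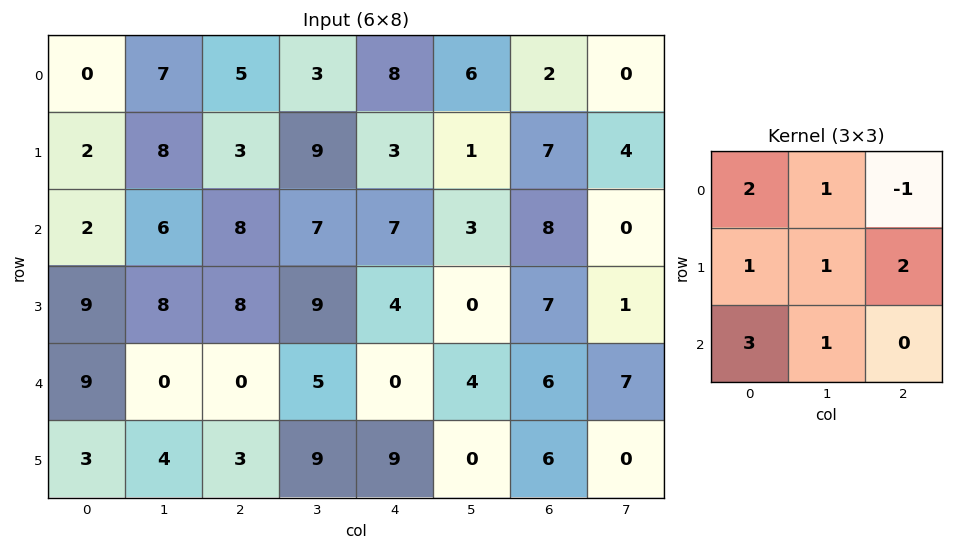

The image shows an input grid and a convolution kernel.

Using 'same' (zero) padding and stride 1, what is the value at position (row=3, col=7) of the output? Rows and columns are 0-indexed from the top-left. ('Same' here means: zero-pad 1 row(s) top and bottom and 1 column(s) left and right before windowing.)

49

The receptive field on the zero-padded input at this output position is [8 0 0 / 7 1 0 / 6 7 0]. Elementwise product with the kernel and sum: 8·2 + 0·1 + 0·-1 + 7·1 + 1·1 + 0·2 + 6·3 + 7·1.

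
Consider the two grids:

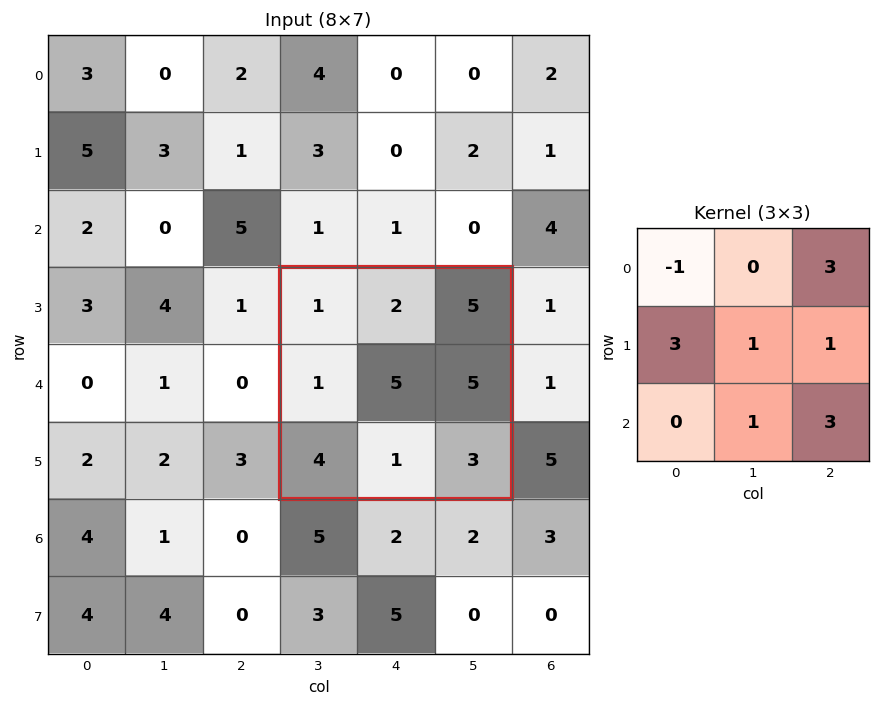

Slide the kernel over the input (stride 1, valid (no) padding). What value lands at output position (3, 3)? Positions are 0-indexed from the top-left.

The receptive field on the input at this output position is [1 2 5 / 1 5 5 / 4 1 3]. Elementwise product with the kernel and sum: 1·-1 + 5·3 + 1·3 + 5·1 + 5·1 + 1·1 + 3·3.

37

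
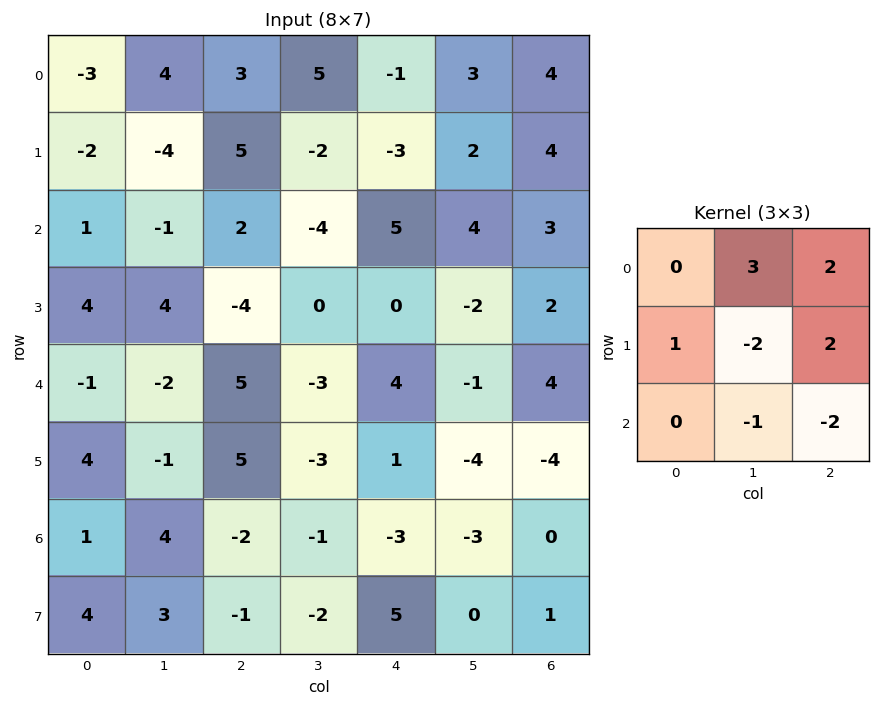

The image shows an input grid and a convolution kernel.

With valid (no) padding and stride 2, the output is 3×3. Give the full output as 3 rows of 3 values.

31 10 8
-19 -11 19
20 19 9

Output[0,0]: The receptive field on the input at this output position is [-3 4 3 / -2 -4 5 / 1 -1 2]. Elementwise product with the kernel and sum: 4·3 + 3·2 + -2·1 + -4·-2 + 5·2 + -1·-1 + 2·-2.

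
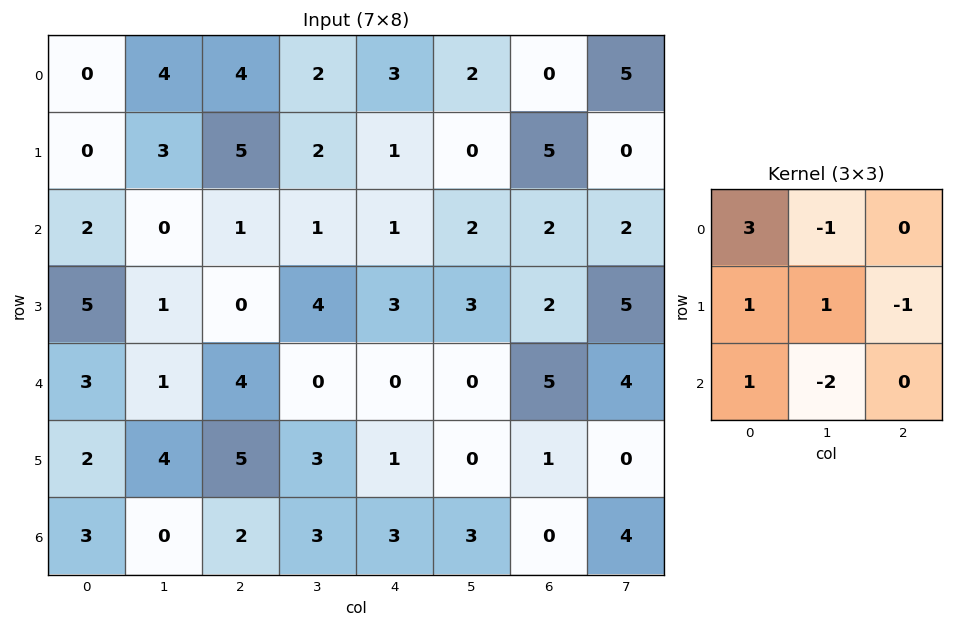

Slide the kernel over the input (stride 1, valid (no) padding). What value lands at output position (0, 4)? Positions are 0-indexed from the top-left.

The receptive field on the input at this output position is [3 2 0 / 1 0 5 / 1 2 2]. Elementwise product with the kernel and sum: 3·3 + 2·-1 + 1·1 + 0·1 + 5·-1 + 1·1 + 2·-2.

0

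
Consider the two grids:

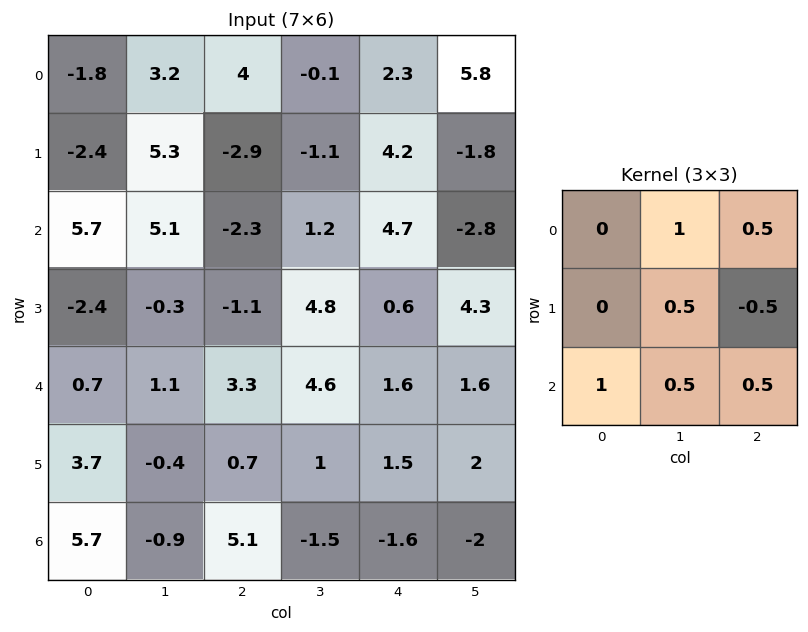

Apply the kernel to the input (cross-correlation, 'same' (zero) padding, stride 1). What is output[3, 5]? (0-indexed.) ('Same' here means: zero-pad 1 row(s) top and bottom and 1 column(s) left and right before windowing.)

The receptive field on the zero-padded input at this output position is [4.7 -2.8 0 / 0.6 4.3 0 / 1.6 1.6 0]. Elementwise product with the kernel and sum: -2.8·1 + 0·0.5 + 4.3·0.5 + 0·-0.5 + 1.6·1 + 1.6·0.5 + 0·0.5.

1.75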